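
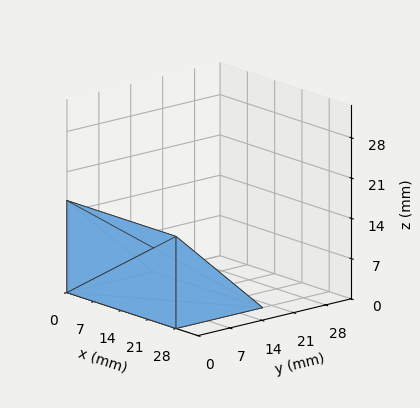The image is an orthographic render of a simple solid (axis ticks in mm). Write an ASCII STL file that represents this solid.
Reading the render: the shape is a wedge (ramp): 28 × 19 mm base, rising to 16 mm along the y=0 edge and sloping linearly to z=0 at y=19 (dimensions read to the nearest mm from the axis ticks). For the STL, each face is triangulated and given an outward normal.

solid part
  facet normal 0.0000 0.0000 -1.0000
    outer loop
      vertex 28.0 19.0 0.0
      vertex 28.0 0.0 0.0
      vertex 0.0 0.0 0.0
    endloop
  endfacet
  facet normal 0.0000 0.0000 -1.0000
    outer loop
      vertex 0.0 19.0 0.0
      vertex 28.0 19.0 0.0
      vertex 0.0 0.0 0.0
    endloop
  endfacet
  facet normal 0.0000 -1.0000 0.0000
    outer loop
      vertex 0.0 0.0 0.0
      vertex 28.0 0.0 0.0
      vertex 28.0 0.0 16.0
    endloop
  endfacet
  facet normal 0.0000 -1.0000 0.0000
    outer loop
      vertex 0.0 0.0 0.0
      vertex 28.0 0.0 16.0
      vertex 0.0 0.0 16.0
    endloop
  endfacet
  facet normal 0.0000 0.6441 0.7649
    outer loop
      vertex 0.0 0.0 16.0
      vertex 28.0 0.0 16.0
      vertex 28.0 19.0 0.0
    endloop
  endfacet
  facet normal 0.0000 0.6441 0.7649
    outer loop
      vertex 0.0 0.0 16.0
      vertex 28.0 19.0 0.0
      vertex 0.0 19.0 0.0
    endloop
  endfacet
  facet normal -1.0000 0.0000 0.0000
    outer loop
      vertex 0.0 0.0 16.0
      vertex 0.0 19.0 0.0
      vertex 0.0 0.0 0.0
    endloop
  endfacet
  facet normal 1.0000 0.0000 0.0000
    outer loop
      vertex 28.0 0.0 0.0
      vertex 28.0 19.0 0.0
      vertex 28.0 0.0 16.0
    endloop
  endfacet
endsolid part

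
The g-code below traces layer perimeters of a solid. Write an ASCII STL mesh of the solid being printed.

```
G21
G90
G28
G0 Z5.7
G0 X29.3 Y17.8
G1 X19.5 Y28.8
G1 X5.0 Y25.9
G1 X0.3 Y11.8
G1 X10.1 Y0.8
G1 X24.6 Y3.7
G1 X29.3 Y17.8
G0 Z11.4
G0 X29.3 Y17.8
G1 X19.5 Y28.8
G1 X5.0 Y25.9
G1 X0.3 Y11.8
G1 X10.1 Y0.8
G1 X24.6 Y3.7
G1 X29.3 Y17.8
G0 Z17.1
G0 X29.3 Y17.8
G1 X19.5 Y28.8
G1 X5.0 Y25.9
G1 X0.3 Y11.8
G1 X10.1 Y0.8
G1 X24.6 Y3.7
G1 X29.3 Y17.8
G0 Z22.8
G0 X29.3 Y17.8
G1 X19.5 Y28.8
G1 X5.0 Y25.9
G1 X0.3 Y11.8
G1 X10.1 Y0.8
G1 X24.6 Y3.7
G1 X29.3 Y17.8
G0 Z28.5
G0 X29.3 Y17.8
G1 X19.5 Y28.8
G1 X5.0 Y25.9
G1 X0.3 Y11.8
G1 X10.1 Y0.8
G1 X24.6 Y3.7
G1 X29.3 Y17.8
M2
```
solid part
  facet normal 0.0000 0.0000 -1.0000
    outer loop
      vertex 5.0 25.9 0.0
      vertex 19.5 28.8 0.0
      vertex 29.3 17.8 0.0
    endloop
  endfacet
  facet normal 0.0000 0.0000 -1.0000
    outer loop
      vertex 0.3 11.8 0.0
      vertex 5.0 25.9 0.0
      vertex 29.3 17.8 0.0
    endloop
  endfacet
  facet normal 0.0000 0.0000 -1.0000
    outer loop
      vertex 10.1 0.8 0.0
      vertex 0.3 11.8 0.0
      vertex 29.3 17.8 0.0
    endloop
  endfacet
  facet normal 0.0000 0.0000 -1.0000
    outer loop
      vertex 24.6 3.7 0.0
      vertex 10.1 0.8 0.0
      vertex 29.3 17.8 0.0
    endloop
  endfacet
  facet normal 0.0000 0.0000 1.0000
    outer loop
      vertex 29.3 17.8 28.5
      vertex 19.5 28.8 28.5
      vertex 5.0 25.9 28.5
    endloop
  endfacet
  facet normal 0.0000 0.0000 1.0000
    outer loop
      vertex 29.3 17.8 28.5
      vertex 5.0 25.9 28.5
      vertex 0.3 11.8 28.5
    endloop
  endfacet
  facet normal 0.0000 0.0000 1.0000
    outer loop
      vertex 29.3 17.8 28.5
      vertex 0.3 11.8 28.5
      vertex 10.1 0.8 28.5
    endloop
  endfacet
  facet normal 0.0000 0.0000 1.0000
    outer loop
      vertex 29.3 17.8 28.5
      vertex 10.1 0.8 28.5
      vertex 24.6 3.7 28.5
    endloop
  endfacet
  facet normal 0.7467 0.6652 0.0000
    outer loop
      vertex 29.3 17.8 0.0
      vertex 19.5 28.8 0.0
      vertex 19.5 28.8 28.5
    endloop
  endfacet
  facet normal 0.7467 0.6652 0.0000
    outer loop
      vertex 29.3 17.8 0.0
      vertex 19.5 28.8 28.5
      vertex 29.3 17.8 28.5
    endloop
  endfacet
  facet normal -0.1961 0.9806 0.0000
    outer loop
      vertex 19.5 28.8 0.0
      vertex 5.0 25.9 0.0
      vertex 5.0 25.9 28.5
    endloop
  endfacet
  facet normal -0.1961 0.9806 0.0000
    outer loop
      vertex 19.5 28.8 0.0
      vertex 5.0 25.9 28.5
      vertex 19.5 28.8 28.5
    endloop
  endfacet
  facet normal -0.9487 0.3162 0.0000
    outer loop
      vertex 5.0 25.9 0.0
      vertex 0.3 11.8 0.0
      vertex 0.3 11.8 28.5
    endloop
  endfacet
  facet normal -0.9487 0.3162 0.0000
    outer loop
      vertex 5.0 25.9 0.0
      vertex 0.3 11.8 28.5
      vertex 5.0 25.9 28.5
    endloop
  endfacet
  facet normal -0.7467 -0.6652 0.0000
    outer loop
      vertex 0.3 11.8 0.0
      vertex 10.1 0.8 0.0
      vertex 10.1 0.8 28.5
    endloop
  endfacet
  facet normal -0.7467 -0.6652 0.0000
    outer loop
      vertex 0.3 11.8 0.0
      vertex 10.1 0.8 28.5
      vertex 0.3 11.8 28.5
    endloop
  endfacet
  facet normal 0.1961 -0.9806 0.0000
    outer loop
      vertex 10.1 0.8 0.0
      vertex 24.6 3.7 0.0
      vertex 24.6 3.7 28.5
    endloop
  endfacet
  facet normal 0.1961 -0.9806 0.0000
    outer loop
      vertex 10.1 0.8 0.0
      vertex 24.6 3.7 28.5
      vertex 10.1 0.8 28.5
    endloop
  endfacet
  facet normal 0.9487 -0.3162 0.0000
    outer loop
      vertex 24.6 3.7 0.0
      vertex 29.3 17.8 0.0
      vertex 29.3 17.8 28.5
    endloop
  endfacet
  facet normal 0.9487 -0.3162 0.0000
    outer loop
      vertex 24.6 3.7 0.0
      vertex 29.3 17.8 28.5
      vertex 24.6 3.7 28.5
    endloop
  endfacet
endsolid part

The G0 Z moves step by Δz≈5.7 mm. Every layer's G1 loop is the same polygon, so the solid is a straight extrusion of it from z=0 to z≈28.5. Closing with flat bottom and top caps and triangulating gives 20 facets — a regular 6-sided prism (a cylinder approximated with 6 flat sides), circumscribed radius ≈ 14.8 mm, height ≈ 28.5 mm.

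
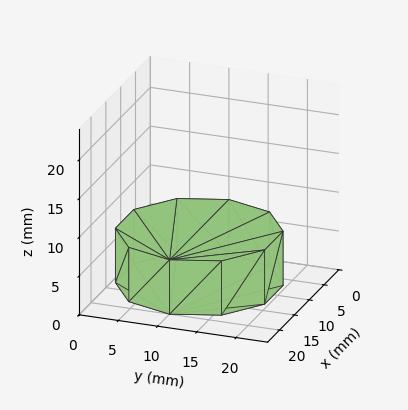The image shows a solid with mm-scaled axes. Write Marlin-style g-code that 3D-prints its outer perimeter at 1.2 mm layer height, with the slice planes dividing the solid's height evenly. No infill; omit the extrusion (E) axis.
Reading the render: the shape is a regular 10-sided prism (a cylinder approximated with 10 flat sides), circumscribed radius ≈ 10 mm, height ≈ 7 mm (dimensions read to the nearest mm from the axis ticks). For the g-code, the solid's height is divided into equal slices at the stated Δz and each level perimeter traced with G1 moves after a G0 lift.

; perimeter-only toolpath
G21 ; units = mm
G90 ; absolute positioning
G28 ; home
; layer 1
G0 Z1.2
G0 X20.0 Y10.0
G1 X18.1 Y15.9
G1 X13.1 Y19.5
G1 X6.9 Y19.5
G1 X1.9 Y15.9
G1 X0.0 Y10.0
G1 X1.9 Y4.1
G1 X6.9 Y0.5
G1 X13.1 Y0.5
G1 X18.1 Y4.1
G1 X20.0 Y10.0
; layer 2
G0 Z2.3
G0 X20.0 Y10.0
G1 X18.1 Y15.9
G1 X13.1 Y19.5
G1 X6.9 Y19.5
G1 X1.9 Y15.9
G1 X0.0 Y10.0
G1 X1.9 Y4.1
G1 X6.9 Y0.5
G1 X13.1 Y0.5
G1 X18.1 Y4.1
G1 X20.0 Y10.0
; layer 3
G0 Z3.5
G0 X20.0 Y10.0
G1 X18.1 Y15.9
G1 X13.1 Y19.5
G1 X6.9 Y19.5
G1 X1.9 Y15.9
G1 X0.0 Y10.0
G1 X1.9 Y4.1
G1 X6.9 Y0.5
G1 X13.1 Y0.5
G1 X18.1 Y4.1
G1 X20.0 Y10.0
; layer 4
G0 Z4.7
G0 X20.0 Y10.0
G1 X18.1 Y15.9
G1 X13.1 Y19.5
G1 X6.9 Y19.5
G1 X1.9 Y15.9
G1 X0.0 Y10.0
G1 X1.9 Y4.1
G1 X6.9 Y0.5
G1 X13.1 Y0.5
G1 X18.1 Y4.1
G1 X20.0 Y10.0
; layer 5
G0 Z5.8
G0 X20.0 Y10.0
G1 X18.1 Y15.9
G1 X13.1 Y19.5
G1 X6.9 Y19.5
G1 X1.9 Y15.9
G1 X0.0 Y10.0
G1 X1.9 Y4.1
G1 X6.9 Y0.5
G1 X13.1 Y0.5
G1 X18.1 Y4.1
G1 X20.0 Y10.0
; layer 6
G0 Z7.0
G0 X20.0 Y10.0
G1 X18.1 Y15.9
G1 X13.1 Y19.5
G1 X6.9 Y19.5
G1 X1.9 Y15.9
G1 X0.0 Y10.0
G1 X1.9 Y4.1
G1 X6.9 Y0.5
G1 X13.1 Y0.5
G1 X18.1 Y4.1
G1 X20.0 Y10.0
M2 ; end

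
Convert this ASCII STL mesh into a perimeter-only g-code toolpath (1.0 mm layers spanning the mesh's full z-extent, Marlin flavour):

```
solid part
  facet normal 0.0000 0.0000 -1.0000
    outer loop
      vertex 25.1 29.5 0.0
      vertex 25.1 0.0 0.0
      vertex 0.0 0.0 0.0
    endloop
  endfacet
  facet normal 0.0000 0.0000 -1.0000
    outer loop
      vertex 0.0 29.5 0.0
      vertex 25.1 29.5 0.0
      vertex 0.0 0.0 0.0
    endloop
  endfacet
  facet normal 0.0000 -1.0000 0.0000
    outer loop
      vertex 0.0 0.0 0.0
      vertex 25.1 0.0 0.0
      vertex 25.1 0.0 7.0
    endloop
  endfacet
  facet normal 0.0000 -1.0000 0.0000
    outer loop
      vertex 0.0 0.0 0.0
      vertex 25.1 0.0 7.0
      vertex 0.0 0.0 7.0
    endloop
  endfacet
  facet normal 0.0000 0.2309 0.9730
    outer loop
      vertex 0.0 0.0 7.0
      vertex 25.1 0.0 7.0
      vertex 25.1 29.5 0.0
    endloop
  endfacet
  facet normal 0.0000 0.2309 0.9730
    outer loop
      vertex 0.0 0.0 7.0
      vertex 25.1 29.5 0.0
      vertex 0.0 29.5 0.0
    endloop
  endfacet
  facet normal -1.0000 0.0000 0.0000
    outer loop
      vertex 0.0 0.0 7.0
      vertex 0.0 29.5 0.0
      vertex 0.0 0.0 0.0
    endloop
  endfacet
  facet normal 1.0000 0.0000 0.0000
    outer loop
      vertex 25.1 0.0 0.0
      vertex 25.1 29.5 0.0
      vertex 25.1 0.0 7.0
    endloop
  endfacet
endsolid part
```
; perimeter-only toolpath
G21 ; units = mm
G90 ; absolute positioning
G28 ; home
; layer 1
G0 Z1.0
G0 X0.0 Y0.0
G1 X25.1 Y0.0
G1 X25.1 Y25.3
G1 X0.0 Y25.3
G1 X0.0 Y0.0
; layer 2
G0 Z2.0
G0 X0.0 Y0.0
G1 X25.1 Y0.0
G1 X25.1 Y21.1
G1 X0.0 Y21.1
G1 X0.0 Y0.0
; layer 3
G0 Z3.0
G0 X0.0 Y0.0
G1 X25.1 Y0.0
G1 X25.1 Y16.9
G1 X0.0 Y16.9
G1 X0.0 Y0.0
; layer 4
G0 Z4.0
G0 X0.0 Y0.0
G1 X25.1 Y0.0
G1 X25.1 Y12.6
G1 X0.0 Y12.6
G1 X0.0 Y0.0
; layer 5
G0 Z5.0
G0 X0.0 Y0.0
G1 X25.1 Y0.0
G1 X25.1 Y8.4
G1 X0.0 Y8.4
G1 X0.0 Y0.0
; layer 6
G0 Z6.0
G0 X0.0 Y0.0
G1 X25.1 Y0.0
G1 X25.1 Y4.2
G1 X0.0 Y4.2
G1 X0.0 Y0.0
M2 ; end

The solid is a wedge (ramp): 25.1 × 29.5 mm base, rising to 7 mm along the y=0 edge and sloping linearly to z=0 at y=29.5. Slicing at Δz = 1.0 mm — 7 equal slices spanning the solid's height, so layer i sits at z = i·h/7 — gives 6 non-empty perimeters. Each is a 4-segment closed polygon; G0 lifts to the layer z and rapids to the start vertex, then G1 traces the edges. The cross-section shrinks linearly with z (the slice at the apex is degenerate and omitted).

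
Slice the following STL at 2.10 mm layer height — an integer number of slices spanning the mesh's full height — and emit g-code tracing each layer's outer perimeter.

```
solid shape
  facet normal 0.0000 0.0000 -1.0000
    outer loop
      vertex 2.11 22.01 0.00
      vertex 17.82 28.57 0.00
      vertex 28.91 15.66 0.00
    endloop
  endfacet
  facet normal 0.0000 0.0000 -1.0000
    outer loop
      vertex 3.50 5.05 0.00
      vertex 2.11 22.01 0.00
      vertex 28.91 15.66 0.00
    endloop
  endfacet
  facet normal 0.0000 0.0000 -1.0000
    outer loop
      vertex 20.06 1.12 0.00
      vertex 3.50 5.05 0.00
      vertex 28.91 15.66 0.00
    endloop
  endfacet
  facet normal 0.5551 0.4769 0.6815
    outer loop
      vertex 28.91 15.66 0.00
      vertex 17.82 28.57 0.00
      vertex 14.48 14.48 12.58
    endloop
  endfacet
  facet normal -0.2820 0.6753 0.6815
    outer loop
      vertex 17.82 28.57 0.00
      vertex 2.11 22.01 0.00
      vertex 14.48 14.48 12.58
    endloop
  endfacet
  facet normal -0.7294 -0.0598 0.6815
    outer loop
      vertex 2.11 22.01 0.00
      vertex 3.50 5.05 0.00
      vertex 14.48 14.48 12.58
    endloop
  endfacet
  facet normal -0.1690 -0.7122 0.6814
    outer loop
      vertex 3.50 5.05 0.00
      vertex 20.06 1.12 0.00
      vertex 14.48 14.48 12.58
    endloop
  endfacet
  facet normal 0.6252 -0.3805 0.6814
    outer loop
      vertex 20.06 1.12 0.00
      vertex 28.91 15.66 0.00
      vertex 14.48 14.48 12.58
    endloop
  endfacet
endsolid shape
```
; perimeter-only toolpath
G21 ; units = mm
G90 ; absolute positioning
G28 ; home
; layer 1
G0 Z2.10
G0 X26.51 Y15.46
G1 X17.26 Y26.22
G1 X4.17 Y20.76
G1 X5.33 Y6.62
G1 X19.13 Y3.35
G1 X26.51 Y15.46
; layer 2
G0 Z4.19
G0 X24.10 Y15.27
G1 X16.71 Y23.87
G1 X6.23 Y19.50
G1 X7.16 Y8.19
G1 X18.20 Y5.57
G1 X24.10 Y15.27
; layer 3
G0 Z6.29
G0 X21.70 Y15.07
G1 X16.15 Y21.52
G1 X8.29 Y18.25
G1 X8.99 Y9.77
G1 X17.27 Y7.80
G1 X21.70 Y15.07
; layer 4
G0 Z8.39
G0 X19.29 Y14.87
G1 X15.59 Y19.18
G1 X10.36 Y16.99
G1 X10.82 Y11.34
G1 X16.34 Y10.03
G1 X19.29 Y14.87
; layer 5
G0 Z10.48
G0 X16.89 Y14.68
G1 X15.04 Y16.83
G1 X12.42 Y15.74
G1 X12.65 Y12.91
G1 X15.41 Y12.25
G1 X16.89 Y14.68
M2 ; end

The solid is a regular 5-sided pyramid, base circumscribed radius ≈ 14.5 mm, apex at z ≈ 12.6 mm. Slicing at Δz = 2.10 mm — 6 equal slices spanning the solid's height, so layer i sits at z = i·h/6 — gives 5 non-empty perimeters. Each is a 5-segment closed polygon; G0 lifts to the layer z and rapids to the start vertex, then G1 traces the edges. The cross-section shrinks linearly with z (the slice at the apex is degenerate and omitted).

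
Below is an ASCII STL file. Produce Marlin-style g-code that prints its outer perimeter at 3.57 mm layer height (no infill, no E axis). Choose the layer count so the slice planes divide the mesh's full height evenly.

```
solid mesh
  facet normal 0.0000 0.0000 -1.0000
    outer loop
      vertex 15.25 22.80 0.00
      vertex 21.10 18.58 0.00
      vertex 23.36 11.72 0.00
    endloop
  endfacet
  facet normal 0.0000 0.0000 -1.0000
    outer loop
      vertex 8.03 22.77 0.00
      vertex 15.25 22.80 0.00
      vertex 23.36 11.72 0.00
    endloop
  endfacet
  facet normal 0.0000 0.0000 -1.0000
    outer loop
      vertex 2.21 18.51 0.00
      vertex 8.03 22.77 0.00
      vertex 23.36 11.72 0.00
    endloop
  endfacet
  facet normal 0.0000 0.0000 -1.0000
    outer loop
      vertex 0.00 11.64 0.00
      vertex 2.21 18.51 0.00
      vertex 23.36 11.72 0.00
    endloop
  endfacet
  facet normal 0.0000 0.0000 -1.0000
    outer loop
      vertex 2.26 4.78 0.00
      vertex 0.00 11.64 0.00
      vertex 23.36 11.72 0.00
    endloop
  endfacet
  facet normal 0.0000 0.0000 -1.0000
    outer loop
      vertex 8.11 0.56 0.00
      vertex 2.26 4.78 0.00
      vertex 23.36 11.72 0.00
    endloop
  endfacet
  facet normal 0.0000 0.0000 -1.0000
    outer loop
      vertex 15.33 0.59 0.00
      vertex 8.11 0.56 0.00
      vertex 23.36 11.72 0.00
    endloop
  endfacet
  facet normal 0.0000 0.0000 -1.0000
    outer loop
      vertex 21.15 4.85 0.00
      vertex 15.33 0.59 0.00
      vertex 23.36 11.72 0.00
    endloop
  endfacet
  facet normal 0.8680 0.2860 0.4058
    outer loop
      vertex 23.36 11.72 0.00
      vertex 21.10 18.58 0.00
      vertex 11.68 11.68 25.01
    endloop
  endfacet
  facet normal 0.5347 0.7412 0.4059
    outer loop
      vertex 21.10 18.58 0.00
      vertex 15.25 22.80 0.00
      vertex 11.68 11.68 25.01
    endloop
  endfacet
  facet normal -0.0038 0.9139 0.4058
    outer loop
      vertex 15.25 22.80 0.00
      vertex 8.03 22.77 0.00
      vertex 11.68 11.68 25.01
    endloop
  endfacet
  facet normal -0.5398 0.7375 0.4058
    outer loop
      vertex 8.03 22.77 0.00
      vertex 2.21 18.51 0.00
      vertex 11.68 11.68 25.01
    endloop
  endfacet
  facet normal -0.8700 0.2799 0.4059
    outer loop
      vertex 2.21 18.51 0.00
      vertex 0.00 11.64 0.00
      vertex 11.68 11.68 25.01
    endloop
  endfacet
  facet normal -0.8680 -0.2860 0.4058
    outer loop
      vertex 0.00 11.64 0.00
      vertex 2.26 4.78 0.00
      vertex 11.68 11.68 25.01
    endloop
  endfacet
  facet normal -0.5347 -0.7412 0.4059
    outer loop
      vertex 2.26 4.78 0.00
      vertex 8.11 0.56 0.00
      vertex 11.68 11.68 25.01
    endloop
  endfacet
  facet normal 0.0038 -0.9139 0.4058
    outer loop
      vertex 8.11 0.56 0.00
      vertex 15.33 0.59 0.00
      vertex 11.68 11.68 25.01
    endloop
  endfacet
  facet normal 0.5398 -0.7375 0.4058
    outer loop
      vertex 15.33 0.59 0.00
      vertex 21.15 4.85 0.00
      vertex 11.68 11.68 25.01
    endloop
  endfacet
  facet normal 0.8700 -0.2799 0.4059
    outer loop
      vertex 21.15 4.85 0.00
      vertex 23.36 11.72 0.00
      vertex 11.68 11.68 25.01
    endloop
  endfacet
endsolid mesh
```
; perimeter-only toolpath
G21 ; units = mm
G90 ; absolute positioning
G28 ; home
; layer 1
G0 Z3.57
G0 X21.69 Y11.71
G1 X19.75 Y17.59
G1 X14.74 Y21.21
G1 X8.55 Y21.19
G1 X3.56 Y17.53
G1 X1.67 Y11.65
G1 X3.61 Y5.77
G1 X8.62 Y2.15
G1 X14.81 Y2.17
G1 X19.80 Y5.83
G1 X21.69 Y11.71
; layer 2
G0 Z7.15
G0 X20.02 Y11.71
G1 X18.41 Y16.61
G1 X14.23 Y19.62
G1 X9.07 Y19.60
G1 X4.92 Y16.56
G1 X3.34 Y11.65
G1 X4.95 Y6.75
G1 X9.13 Y3.74
G1 X14.29 Y3.76
G1 X18.44 Y6.80
G1 X20.02 Y11.71
; layer 3
G0 Z10.72
G0 X18.35 Y11.70
G1 X17.06 Y15.62
G1 X13.72 Y18.03
G1 X9.59 Y18.02
G1 X6.27 Y15.58
G1 X5.01 Y11.66
G1 X6.30 Y7.74
G1 X9.64 Y5.33
G1 X13.77 Y5.34
G1 X17.09 Y7.78
G1 X18.35 Y11.70
; layer 4
G0 Z14.29
G0 X16.69 Y11.70
G1 X15.72 Y14.64
G1 X13.21 Y16.45
G1 X10.12 Y16.43
G1 X7.62 Y14.61
G1 X6.67 Y11.66
G1 X7.64 Y8.72
G1 X10.15 Y6.91
G1 X13.24 Y6.93
G1 X15.74 Y8.75
G1 X16.69 Y11.70
; layer 5
G0 Z17.86
G0 X15.02 Y11.69
G1 X14.37 Y13.65
G1 X12.70 Y14.86
G1 X10.64 Y14.85
G1 X8.97 Y13.63
G1 X8.34 Y11.67
G1 X8.99 Y9.71
G1 X10.66 Y8.50
G1 X12.72 Y8.51
G1 X14.39 Y9.73
G1 X15.02 Y11.69
; layer 6
G0 Z21.44
G0 X13.35 Y11.69
G1 X13.03 Y12.67
G1 X12.19 Y13.27
G1 X11.16 Y13.26
G1 X10.33 Y12.66
G1 X10.01 Y11.67
G1 X10.33 Y10.69
G1 X11.17 Y10.09
G1 X12.20 Y10.10
G1 X13.03 Y10.70
G1 X13.35 Y11.69
M2 ; end

The solid is a regular 10-sided pyramid, base circumscribed radius ≈ 11.7 mm, apex at z ≈ 25 mm. Slicing at Δz = 3.57 mm — 7 equal slices spanning the solid's height, so layer i sits at z = i·h/7 — gives 6 non-empty perimeters. Each is a 10-segment closed polygon; G0 lifts to the layer z and rapids to the start vertex, then G1 traces the edges. The cross-section shrinks linearly with z (the slice at the apex is degenerate and omitted).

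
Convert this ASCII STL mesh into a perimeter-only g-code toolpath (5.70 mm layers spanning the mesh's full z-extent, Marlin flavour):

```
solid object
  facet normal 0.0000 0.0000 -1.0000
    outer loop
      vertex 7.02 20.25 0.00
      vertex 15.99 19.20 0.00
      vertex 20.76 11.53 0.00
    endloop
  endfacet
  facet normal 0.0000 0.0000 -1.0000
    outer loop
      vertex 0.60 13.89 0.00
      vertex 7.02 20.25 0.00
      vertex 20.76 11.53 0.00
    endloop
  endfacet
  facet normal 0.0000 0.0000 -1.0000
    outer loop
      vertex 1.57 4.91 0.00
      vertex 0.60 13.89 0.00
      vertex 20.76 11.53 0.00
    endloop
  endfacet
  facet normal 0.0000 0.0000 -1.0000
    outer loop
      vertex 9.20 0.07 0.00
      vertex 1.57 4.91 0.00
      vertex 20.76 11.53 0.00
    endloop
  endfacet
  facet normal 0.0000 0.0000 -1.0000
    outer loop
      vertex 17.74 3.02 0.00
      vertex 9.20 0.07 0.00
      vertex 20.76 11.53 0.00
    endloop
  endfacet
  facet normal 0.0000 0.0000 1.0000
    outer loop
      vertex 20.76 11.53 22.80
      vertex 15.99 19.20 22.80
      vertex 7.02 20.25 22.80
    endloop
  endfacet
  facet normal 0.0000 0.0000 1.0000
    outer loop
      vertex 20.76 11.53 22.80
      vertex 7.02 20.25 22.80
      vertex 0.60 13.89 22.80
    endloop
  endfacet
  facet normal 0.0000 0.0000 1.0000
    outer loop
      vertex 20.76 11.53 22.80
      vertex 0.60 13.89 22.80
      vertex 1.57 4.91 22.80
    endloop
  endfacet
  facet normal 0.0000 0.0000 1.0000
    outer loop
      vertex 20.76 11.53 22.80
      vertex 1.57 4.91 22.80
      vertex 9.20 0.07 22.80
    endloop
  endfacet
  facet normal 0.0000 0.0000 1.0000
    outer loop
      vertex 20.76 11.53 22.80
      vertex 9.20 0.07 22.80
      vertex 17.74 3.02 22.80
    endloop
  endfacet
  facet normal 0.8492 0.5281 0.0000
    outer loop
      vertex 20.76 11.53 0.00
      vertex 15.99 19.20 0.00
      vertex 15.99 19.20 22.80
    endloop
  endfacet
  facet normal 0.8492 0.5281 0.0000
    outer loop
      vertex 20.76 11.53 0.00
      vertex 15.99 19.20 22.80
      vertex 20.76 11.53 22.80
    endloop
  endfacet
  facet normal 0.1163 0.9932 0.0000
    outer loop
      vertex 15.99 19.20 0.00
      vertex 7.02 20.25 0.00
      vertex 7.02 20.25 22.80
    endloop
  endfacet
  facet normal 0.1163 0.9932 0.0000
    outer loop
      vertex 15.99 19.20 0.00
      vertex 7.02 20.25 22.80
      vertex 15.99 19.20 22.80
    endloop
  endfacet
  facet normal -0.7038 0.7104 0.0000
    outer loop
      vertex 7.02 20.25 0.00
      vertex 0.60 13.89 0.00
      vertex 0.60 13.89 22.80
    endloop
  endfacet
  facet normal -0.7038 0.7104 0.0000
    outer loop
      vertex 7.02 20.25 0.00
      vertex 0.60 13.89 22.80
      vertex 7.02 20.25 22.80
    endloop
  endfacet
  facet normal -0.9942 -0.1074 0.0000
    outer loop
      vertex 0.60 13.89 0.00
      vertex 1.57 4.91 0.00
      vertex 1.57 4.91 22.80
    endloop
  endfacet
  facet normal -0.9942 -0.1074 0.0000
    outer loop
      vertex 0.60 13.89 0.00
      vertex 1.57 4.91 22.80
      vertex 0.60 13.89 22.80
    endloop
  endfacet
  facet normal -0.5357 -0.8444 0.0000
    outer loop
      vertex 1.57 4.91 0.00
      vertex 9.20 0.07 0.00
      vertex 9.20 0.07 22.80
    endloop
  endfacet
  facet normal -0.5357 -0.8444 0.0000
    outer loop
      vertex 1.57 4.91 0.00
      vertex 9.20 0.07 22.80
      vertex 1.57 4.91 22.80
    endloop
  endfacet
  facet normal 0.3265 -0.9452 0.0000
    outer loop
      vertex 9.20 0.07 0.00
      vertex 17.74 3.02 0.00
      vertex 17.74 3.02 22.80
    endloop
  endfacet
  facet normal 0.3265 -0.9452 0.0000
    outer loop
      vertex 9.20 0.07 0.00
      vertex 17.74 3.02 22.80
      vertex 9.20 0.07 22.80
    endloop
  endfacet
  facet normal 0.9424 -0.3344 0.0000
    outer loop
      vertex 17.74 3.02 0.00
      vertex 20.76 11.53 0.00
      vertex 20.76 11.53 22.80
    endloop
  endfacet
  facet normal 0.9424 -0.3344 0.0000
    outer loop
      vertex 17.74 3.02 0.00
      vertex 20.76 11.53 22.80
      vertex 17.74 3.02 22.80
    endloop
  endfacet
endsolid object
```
; perimeter-only toolpath
G21 ; units = mm
G90 ; absolute positioning
G28 ; home
; layer 1
G0 Z5.70
G0 X20.76 Y11.53
G1 X15.99 Y19.20
G1 X7.02 Y20.25
G1 X0.60 Y13.89
G1 X1.57 Y4.91
G1 X9.20 Y0.07
G1 X17.74 Y3.02
G1 X20.76 Y11.53
; layer 2
G0 Z11.40
G0 X20.76 Y11.53
G1 X15.99 Y19.20
G1 X7.02 Y20.25
G1 X0.60 Y13.89
G1 X1.57 Y4.91
G1 X9.20 Y0.07
G1 X17.74 Y3.02
G1 X20.76 Y11.53
; layer 3
G0 Z17.10
G0 X20.76 Y11.53
G1 X15.99 Y19.20
G1 X7.02 Y20.25
G1 X0.60 Y13.89
G1 X1.57 Y4.91
G1 X9.20 Y0.07
G1 X17.74 Y3.02
G1 X20.76 Y11.53
; layer 4
G0 Z22.80
G0 X20.76 Y11.53
G1 X15.99 Y19.20
G1 X7.02 Y20.25
G1 X0.60 Y13.89
G1 X1.57 Y4.91
G1 X9.20 Y0.07
G1 X17.74 Y3.02
G1 X20.76 Y11.53
M2 ; end

The solid is a regular 7-sided prism (a cylinder approximated with 7 flat sides), circumscribed radius ≈ 10.4 mm, height ≈ 22.8 mm. Slicing at Δz = 5.70 mm — 4 equal slices spanning the solid's height, so layer i sits at z = i·h/4 — gives 4 non-empty perimeters. Each is a 7-segment closed polygon; G0 lifts to the layer z and rapids to the start vertex, then G1 traces the edges.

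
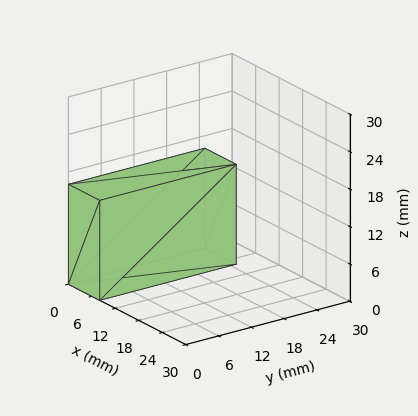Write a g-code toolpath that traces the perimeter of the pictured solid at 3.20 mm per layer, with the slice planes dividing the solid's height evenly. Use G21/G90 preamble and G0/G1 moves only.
Reading the render: the shape is a rectangular box, roughly 8 × 25 mm footprint and 16 mm tall (dimensions read to the nearest mm from the axis ticks). For the g-code, the solid's height is divided into equal slices at the stated Δz and each level perimeter traced with G1 moves after a G0 lift.

; perimeter-only toolpath
G21 ; units = mm
G90 ; absolute positioning
G28 ; home
; layer 1
G0 Z3.20
G0 X0.00 Y0.00
G1 X8.00 Y0.00
G1 X8.00 Y25.00
G1 X0.00 Y25.00
G1 X0.00 Y0.00
; layer 2
G0 Z6.40
G0 X0.00 Y0.00
G1 X8.00 Y0.00
G1 X8.00 Y25.00
G1 X0.00 Y25.00
G1 X0.00 Y0.00
; layer 3
G0 Z9.60
G0 X0.00 Y0.00
G1 X8.00 Y0.00
G1 X8.00 Y25.00
G1 X0.00 Y25.00
G1 X0.00 Y0.00
; layer 4
G0 Z12.80
G0 X0.00 Y0.00
G1 X8.00 Y0.00
G1 X8.00 Y25.00
G1 X0.00 Y25.00
G1 X0.00 Y0.00
; layer 5
G0 Z16.00
G0 X0.00 Y0.00
G1 X8.00 Y0.00
G1 X8.00 Y25.00
G1 X0.00 Y25.00
G1 X0.00 Y0.00
M2 ; end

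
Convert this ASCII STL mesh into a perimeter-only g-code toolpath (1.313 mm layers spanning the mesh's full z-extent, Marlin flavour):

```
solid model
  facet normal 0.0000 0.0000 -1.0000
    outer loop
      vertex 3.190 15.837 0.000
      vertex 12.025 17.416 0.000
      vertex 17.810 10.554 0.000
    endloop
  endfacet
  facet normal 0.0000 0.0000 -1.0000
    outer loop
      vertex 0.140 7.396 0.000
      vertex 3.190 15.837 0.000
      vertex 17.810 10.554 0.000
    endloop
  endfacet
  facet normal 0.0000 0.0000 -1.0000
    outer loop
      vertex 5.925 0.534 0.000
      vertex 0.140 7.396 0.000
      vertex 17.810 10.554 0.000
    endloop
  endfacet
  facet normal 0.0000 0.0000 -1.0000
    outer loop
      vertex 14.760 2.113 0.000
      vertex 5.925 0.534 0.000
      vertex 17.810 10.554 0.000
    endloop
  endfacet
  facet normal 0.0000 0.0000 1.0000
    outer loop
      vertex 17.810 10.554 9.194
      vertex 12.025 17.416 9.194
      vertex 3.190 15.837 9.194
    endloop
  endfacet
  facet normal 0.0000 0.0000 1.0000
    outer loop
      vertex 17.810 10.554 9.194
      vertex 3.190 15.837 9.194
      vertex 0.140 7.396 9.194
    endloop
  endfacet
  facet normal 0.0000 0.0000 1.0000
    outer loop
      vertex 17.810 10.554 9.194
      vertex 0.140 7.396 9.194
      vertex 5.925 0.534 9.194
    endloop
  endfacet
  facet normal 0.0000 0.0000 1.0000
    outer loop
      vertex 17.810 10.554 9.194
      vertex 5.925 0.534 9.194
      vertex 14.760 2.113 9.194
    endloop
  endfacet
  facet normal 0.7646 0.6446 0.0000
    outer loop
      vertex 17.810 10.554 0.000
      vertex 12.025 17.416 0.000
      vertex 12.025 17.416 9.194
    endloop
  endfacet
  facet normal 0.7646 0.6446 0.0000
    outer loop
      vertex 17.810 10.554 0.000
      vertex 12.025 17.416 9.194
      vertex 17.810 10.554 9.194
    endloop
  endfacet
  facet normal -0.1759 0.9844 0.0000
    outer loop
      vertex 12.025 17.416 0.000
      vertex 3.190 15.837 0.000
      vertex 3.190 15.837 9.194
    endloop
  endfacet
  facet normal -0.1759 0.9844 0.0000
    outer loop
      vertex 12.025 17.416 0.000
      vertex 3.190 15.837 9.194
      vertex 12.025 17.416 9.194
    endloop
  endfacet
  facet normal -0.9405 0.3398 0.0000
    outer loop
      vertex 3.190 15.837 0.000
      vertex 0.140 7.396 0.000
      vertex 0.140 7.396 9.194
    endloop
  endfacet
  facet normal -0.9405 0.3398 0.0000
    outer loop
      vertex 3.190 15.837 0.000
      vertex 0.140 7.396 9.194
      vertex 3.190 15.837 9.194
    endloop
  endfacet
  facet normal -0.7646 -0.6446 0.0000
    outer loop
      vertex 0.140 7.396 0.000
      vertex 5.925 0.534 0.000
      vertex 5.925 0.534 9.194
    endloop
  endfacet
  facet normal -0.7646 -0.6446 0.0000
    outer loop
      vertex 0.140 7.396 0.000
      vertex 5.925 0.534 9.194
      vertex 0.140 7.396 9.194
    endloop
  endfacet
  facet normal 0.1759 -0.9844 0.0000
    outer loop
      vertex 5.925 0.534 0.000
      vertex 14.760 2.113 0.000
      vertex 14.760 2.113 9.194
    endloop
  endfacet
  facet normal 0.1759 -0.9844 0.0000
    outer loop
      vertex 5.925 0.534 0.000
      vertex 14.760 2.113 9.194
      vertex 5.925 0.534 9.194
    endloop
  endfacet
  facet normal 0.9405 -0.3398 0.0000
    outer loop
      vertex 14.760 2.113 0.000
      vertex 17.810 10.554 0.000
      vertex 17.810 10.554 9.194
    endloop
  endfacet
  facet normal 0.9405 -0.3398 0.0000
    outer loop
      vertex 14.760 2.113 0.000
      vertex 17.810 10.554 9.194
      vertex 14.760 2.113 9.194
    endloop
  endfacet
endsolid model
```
; perimeter-only toolpath
G21 ; units = mm
G90 ; absolute positioning
G28 ; home
; layer 1
G0 Z1.313
G0 X17.810 Y10.554
G1 X12.025 Y17.416
G1 X3.190 Y15.837
G1 X0.140 Y7.396
G1 X5.925 Y0.534
G1 X14.760 Y2.113
G1 X17.810 Y10.554
; layer 2
G0 Z2.627
G0 X17.810 Y10.554
G1 X12.025 Y17.416
G1 X3.190 Y15.837
G1 X0.140 Y7.396
G1 X5.925 Y0.534
G1 X14.760 Y2.113
G1 X17.810 Y10.554
; layer 3
G0 Z3.940
G0 X17.810 Y10.554
G1 X12.025 Y17.416
G1 X3.190 Y15.837
G1 X0.140 Y7.396
G1 X5.925 Y0.534
G1 X14.760 Y2.113
G1 X17.810 Y10.554
; layer 4
G0 Z5.254
G0 X17.810 Y10.554
G1 X12.025 Y17.416
G1 X3.190 Y15.837
G1 X0.140 Y7.396
G1 X5.925 Y0.534
G1 X14.760 Y2.113
G1 X17.810 Y10.554
; layer 5
G0 Z6.567
G0 X17.810 Y10.554
G1 X12.025 Y17.416
G1 X3.190 Y15.837
G1 X0.140 Y7.396
G1 X5.925 Y0.534
G1 X14.760 Y2.113
G1 X17.810 Y10.554
; layer 6
G0 Z7.881
G0 X17.810 Y10.554
G1 X12.025 Y17.416
G1 X3.190 Y15.837
G1 X0.140 Y7.396
G1 X5.925 Y0.534
G1 X14.760 Y2.113
G1 X17.810 Y10.554
; layer 7
G0 Z9.194
G0 X17.810 Y10.554
G1 X12.025 Y17.416
G1 X3.190 Y15.837
G1 X0.140 Y7.396
G1 X5.925 Y0.534
G1 X14.760 Y2.113
G1 X17.810 Y10.554
M2 ; end

The solid is a regular 6-sided prism (a cylinder approximated with 6 flat sides), circumscribed radius ≈ 8.97 mm, height ≈ 9.19 mm. Slicing at Δz = 1.313 mm — 7 equal slices spanning the solid's height, so layer i sits at z = i·h/7 — gives 7 non-empty perimeters. Each is a 6-segment closed polygon; G0 lifts to the layer z and rapids to the start vertex, then G1 traces the edges.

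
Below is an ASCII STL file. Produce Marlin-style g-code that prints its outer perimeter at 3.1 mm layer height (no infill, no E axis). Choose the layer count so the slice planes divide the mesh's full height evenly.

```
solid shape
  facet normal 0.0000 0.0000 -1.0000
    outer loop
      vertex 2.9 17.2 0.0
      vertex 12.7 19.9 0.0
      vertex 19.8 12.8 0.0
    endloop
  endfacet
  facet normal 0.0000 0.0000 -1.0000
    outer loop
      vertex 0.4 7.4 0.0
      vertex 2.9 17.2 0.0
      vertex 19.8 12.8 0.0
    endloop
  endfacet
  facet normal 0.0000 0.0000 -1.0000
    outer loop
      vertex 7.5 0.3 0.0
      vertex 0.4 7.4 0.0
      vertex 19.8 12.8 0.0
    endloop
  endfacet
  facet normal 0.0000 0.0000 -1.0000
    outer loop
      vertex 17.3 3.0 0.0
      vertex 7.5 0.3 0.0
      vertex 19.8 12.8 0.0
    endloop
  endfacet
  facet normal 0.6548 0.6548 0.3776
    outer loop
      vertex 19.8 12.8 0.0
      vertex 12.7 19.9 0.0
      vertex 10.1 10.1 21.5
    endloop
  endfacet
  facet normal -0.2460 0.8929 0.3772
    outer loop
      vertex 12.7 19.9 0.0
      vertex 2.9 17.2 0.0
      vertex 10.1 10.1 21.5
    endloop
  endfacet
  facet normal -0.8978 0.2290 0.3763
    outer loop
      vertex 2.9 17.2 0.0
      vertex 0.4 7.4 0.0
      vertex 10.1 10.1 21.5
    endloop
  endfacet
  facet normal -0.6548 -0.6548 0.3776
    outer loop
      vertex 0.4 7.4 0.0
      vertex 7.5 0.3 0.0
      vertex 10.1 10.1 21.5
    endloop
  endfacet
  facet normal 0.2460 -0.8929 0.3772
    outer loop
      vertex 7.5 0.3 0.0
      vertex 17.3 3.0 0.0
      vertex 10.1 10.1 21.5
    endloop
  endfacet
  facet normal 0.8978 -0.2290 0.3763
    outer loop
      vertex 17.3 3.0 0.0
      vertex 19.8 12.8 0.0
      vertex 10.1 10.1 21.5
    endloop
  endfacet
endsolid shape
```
; perimeter-only toolpath
G21 ; units = mm
G90 ; absolute positioning
G28 ; home
; layer 1
G0 Z3.1
G0 X18.4 Y12.4
G1 X12.3 Y18.5
G1 X3.9 Y16.2
G1 X1.8 Y7.8
G1 X7.9 Y1.7
G1 X16.3 Y4.0
G1 X18.4 Y12.4
; layer 2
G0 Z6.1
G0 X17.0 Y12.0
G1 X12.0 Y17.1
G1 X5.0 Y15.2
G1 X3.2 Y8.2
G1 X8.2 Y3.1
G1 X15.2 Y5.0
G1 X17.0 Y12.0
; layer 3
G0 Z9.2
G0 X15.6 Y11.6
G1 X11.6 Y15.7
G1 X6.0 Y14.2
G1 X4.6 Y8.6
G1 X8.6 Y4.5
G1 X14.2 Y6.0
G1 X15.6 Y11.6
; layer 4
G0 Z12.3
G0 X14.3 Y11.3
G1 X11.2 Y14.3
G1 X7.0 Y13.1
G1 X5.9 Y8.9
G1 X9.0 Y5.9
G1 X13.2 Y7.1
G1 X14.3 Y11.3
; layer 5
G0 Z15.4
G0 X12.9 Y10.9
G1 X10.8 Y12.9
G1 X8.0 Y12.1
G1 X7.3 Y9.3
G1 X9.4 Y7.3
G1 X12.2 Y8.1
G1 X12.9 Y10.9
; layer 6
G0 Z18.4
G0 X11.5 Y10.5
G1 X10.5 Y11.5
G1 X9.1 Y11.1
G1 X8.7 Y9.7
G1 X9.7 Y8.7
G1 X11.1 Y9.1
G1 X11.5 Y10.5
M2 ; end

The solid is a regular 6-sided pyramid, base circumscribed radius ≈ 10.1 mm, apex at z ≈ 21.5 mm. Slicing at Δz = 3.1 mm — 7 equal slices spanning the solid's height, so layer i sits at z = i·h/7 — gives 6 non-empty perimeters. Each is a 6-segment closed polygon; G0 lifts to the layer z and rapids to the start vertex, then G1 traces the edges. The cross-section shrinks linearly with z (the slice at the apex is degenerate and omitted).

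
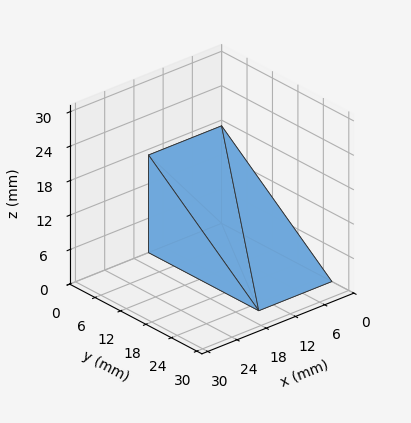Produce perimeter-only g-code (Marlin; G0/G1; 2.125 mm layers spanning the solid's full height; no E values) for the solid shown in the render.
Reading the render: the shape is a wedge (ramp): 15 × 26 mm base, rising to 17 mm along the y=0 edge and sloping linearly to z=0 at y=26 (dimensions read to the nearest mm from the axis ticks). For the g-code, the solid's height is divided into equal slices at the stated Δz and each level perimeter traced with G1 moves after a G0 lift.

; perimeter-only toolpath
G21 ; units = mm
G90 ; absolute positioning
G28 ; home
; layer 1
G0 Z2.125
G0 X0.000 Y0.000
G1 X15.000 Y0.000
G1 X15.000 Y22.750
G1 X0.000 Y22.750
G1 X0.000 Y0.000
; layer 2
G0 Z4.250
G0 X0.000 Y0.000
G1 X15.000 Y0.000
G1 X15.000 Y19.500
G1 X0.000 Y19.500
G1 X0.000 Y0.000
; layer 3
G0 Z6.375
G0 X0.000 Y0.000
G1 X15.000 Y0.000
G1 X15.000 Y16.250
G1 X0.000 Y16.250
G1 X0.000 Y0.000
; layer 4
G0 Z8.500
G0 X0.000 Y0.000
G1 X15.000 Y0.000
G1 X15.000 Y13.000
G1 X0.000 Y13.000
G1 X0.000 Y0.000
; layer 5
G0 Z10.625
G0 X0.000 Y0.000
G1 X15.000 Y0.000
G1 X15.000 Y9.750
G1 X0.000 Y9.750
G1 X0.000 Y0.000
; layer 6
G0 Z12.750
G0 X0.000 Y0.000
G1 X15.000 Y0.000
G1 X15.000 Y6.500
G1 X0.000 Y6.500
G1 X0.000 Y0.000
; layer 7
G0 Z14.875
G0 X0.000 Y0.000
G1 X15.000 Y0.000
G1 X15.000 Y3.250
G1 X0.000 Y3.250
G1 X0.000 Y0.000
M2 ; end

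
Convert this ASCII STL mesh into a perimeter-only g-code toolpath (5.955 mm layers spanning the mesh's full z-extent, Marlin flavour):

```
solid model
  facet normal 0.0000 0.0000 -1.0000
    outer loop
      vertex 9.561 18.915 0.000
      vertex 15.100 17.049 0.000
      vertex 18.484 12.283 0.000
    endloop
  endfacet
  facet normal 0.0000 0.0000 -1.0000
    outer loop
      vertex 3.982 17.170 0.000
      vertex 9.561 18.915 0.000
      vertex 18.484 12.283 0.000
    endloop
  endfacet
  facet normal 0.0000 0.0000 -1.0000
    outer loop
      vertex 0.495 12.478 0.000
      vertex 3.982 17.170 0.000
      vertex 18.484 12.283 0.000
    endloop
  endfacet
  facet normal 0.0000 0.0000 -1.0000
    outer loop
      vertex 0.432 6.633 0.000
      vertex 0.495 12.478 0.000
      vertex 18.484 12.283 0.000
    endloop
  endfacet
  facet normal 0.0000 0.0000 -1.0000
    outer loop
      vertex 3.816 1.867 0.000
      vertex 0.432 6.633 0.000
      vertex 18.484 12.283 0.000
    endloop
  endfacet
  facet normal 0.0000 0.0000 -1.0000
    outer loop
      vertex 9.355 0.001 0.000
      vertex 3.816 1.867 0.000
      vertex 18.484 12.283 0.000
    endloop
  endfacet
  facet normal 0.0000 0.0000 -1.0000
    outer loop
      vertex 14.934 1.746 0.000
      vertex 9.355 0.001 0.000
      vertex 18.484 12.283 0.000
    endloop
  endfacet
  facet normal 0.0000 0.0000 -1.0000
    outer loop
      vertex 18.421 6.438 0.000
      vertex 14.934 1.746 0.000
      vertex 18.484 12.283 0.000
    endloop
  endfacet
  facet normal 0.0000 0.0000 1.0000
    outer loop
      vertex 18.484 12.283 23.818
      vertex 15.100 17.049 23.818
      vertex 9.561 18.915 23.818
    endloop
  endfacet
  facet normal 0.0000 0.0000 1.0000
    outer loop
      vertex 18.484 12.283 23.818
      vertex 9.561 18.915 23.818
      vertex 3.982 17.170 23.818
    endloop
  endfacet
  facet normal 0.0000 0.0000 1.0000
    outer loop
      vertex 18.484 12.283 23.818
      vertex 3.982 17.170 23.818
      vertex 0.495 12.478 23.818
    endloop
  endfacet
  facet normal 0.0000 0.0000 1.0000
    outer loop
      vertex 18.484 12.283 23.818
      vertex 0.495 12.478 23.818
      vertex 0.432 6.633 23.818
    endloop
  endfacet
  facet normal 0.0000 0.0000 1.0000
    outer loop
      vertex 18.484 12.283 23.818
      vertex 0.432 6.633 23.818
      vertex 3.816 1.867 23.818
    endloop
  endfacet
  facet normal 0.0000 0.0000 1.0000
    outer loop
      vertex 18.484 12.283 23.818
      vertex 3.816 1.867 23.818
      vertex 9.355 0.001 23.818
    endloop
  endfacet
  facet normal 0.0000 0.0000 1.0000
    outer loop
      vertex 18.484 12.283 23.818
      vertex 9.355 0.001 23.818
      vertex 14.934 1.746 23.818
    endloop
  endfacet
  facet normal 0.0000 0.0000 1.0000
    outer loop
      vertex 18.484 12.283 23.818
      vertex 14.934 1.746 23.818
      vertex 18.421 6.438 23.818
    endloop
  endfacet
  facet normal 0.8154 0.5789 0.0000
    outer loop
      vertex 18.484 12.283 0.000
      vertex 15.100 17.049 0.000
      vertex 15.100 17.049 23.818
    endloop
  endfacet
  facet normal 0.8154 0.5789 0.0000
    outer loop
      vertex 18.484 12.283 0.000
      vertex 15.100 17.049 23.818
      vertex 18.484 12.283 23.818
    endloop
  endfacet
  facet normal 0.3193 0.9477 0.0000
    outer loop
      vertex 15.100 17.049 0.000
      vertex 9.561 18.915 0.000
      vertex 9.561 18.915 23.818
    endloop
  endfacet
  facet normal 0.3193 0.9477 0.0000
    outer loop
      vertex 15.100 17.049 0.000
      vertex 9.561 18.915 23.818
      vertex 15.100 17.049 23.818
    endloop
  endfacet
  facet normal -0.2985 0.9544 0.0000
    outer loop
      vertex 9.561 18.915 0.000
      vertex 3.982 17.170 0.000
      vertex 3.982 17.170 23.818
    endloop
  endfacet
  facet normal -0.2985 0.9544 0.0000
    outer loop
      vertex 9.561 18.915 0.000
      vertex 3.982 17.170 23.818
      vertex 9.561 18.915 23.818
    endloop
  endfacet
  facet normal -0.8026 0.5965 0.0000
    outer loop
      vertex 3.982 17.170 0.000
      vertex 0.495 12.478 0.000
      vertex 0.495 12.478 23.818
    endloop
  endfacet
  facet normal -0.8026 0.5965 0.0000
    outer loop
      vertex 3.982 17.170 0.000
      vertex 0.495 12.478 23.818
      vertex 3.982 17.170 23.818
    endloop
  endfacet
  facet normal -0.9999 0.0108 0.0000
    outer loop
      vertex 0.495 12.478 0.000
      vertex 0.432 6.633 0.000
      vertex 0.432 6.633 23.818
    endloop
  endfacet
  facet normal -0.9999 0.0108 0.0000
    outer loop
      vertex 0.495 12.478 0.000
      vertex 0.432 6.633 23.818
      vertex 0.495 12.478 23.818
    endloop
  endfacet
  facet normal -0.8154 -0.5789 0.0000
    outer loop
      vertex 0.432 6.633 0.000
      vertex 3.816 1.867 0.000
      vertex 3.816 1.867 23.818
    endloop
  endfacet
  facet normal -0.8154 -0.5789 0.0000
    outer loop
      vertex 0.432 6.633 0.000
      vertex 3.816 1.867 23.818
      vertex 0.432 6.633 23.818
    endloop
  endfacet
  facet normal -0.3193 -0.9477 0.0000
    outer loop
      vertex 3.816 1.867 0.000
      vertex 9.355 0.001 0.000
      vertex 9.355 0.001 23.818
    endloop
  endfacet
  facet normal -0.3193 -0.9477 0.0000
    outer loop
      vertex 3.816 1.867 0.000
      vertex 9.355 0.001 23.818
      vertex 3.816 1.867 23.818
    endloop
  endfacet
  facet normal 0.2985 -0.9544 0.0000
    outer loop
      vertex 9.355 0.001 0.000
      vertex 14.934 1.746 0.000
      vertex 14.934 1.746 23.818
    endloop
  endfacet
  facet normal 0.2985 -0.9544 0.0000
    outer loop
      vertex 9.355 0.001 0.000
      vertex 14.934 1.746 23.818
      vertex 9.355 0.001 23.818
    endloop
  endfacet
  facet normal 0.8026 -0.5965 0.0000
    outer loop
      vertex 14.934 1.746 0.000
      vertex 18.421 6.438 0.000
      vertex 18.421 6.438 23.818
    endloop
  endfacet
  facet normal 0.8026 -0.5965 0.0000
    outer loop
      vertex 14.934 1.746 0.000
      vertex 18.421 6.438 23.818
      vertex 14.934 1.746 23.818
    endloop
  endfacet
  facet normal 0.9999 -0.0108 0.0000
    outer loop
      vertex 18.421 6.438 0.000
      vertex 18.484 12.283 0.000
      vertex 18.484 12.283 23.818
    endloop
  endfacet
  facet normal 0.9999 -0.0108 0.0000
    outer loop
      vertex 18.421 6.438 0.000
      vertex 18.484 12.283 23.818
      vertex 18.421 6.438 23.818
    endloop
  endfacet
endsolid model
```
; perimeter-only toolpath
G21 ; units = mm
G90 ; absolute positioning
G28 ; home
; layer 1
G0 Z5.955
G0 X18.484 Y12.283
G1 X15.100 Y17.049
G1 X9.561 Y18.915
G1 X3.982 Y17.170
G1 X0.495 Y12.478
G1 X0.432 Y6.633
G1 X3.816 Y1.867
G1 X9.355 Y0.001
G1 X14.934 Y1.746
G1 X18.421 Y6.438
G1 X18.484 Y12.283
; layer 2
G0 Z11.909
G0 X18.484 Y12.283
G1 X15.100 Y17.049
G1 X9.561 Y18.915
G1 X3.982 Y17.170
G1 X0.495 Y12.478
G1 X0.432 Y6.633
G1 X3.816 Y1.867
G1 X9.355 Y0.001
G1 X14.934 Y1.746
G1 X18.421 Y6.438
G1 X18.484 Y12.283
; layer 3
G0 Z17.864
G0 X18.484 Y12.283
G1 X15.100 Y17.049
G1 X9.561 Y18.915
G1 X3.982 Y17.170
G1 X0.495 Y12.478
G1 X0.432 Y6.633
G1 X3.816 Y1.867
G1 X9.355 Y0.001
G1 X14.934 Y1.746
G1 X18.421 Y6.438
G1 X18.484 Y12.283
; layer 4
G0 Z23.818
G0 X18.484 Y12.283
G1 X15.100 Y17.049
G1 X9.561 Y18.915
G1 X3.982 Y17.170
G1 X0.495 Y12.478
G1 X0.432 Y6.633
G1 X3.816 Y1.867
G1 X9.355 Y0.001
G1 X14.934 Y1.746
G1 X18.421 Y6.438
G1 X18.484 Y12.283
M2 ; end

The solid is a regular 10-sided prism (a cylinder approximated with 10 flat sides), circumscribed radius ≈ 9.46 mm, height ≈ 23.8 mm. Slicing at Δz = 5.955 mm — 4 equal slices spanning the solid's height, so layer i sits at z = i·h/4 — gives 4 non-empty perimeters. Each is a 10-segment closed polygon; G0 lifts to the layer z and rapids to the start vertex, then G1 traces the edges.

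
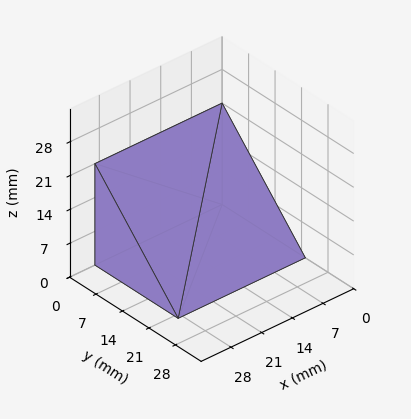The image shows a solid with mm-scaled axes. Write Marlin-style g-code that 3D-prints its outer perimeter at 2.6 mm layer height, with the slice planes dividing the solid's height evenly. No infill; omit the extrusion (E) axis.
Reading the render: the shape is a wedge (ramp): 29 × 22 mm base, rising to 21 mm along the y=0 edge and sloping linearly to z=0 at y=22 (dimensions read to the nearest mm from the axis ticks). For the g-code, the solid's height is divided into equal slices at the stated Δz and each level perimeter traced with G1 moves after a G0 lift.

; perimeter-only toolpath
G21 ; units = mm
G90 ; absolute positioning
G28 ; home
; layer 1
G0 Z2.6
G0 X0.0 Y0.0
G1 X29.0 Y0.0
G1 X29.0 Y19.2
G1 X0.0 Y19.2
G1 X0.0 Y0.0
; layer 2
G0 Z5.2
G0 X0.0 Y0.0
G1 X29.0 Y0.0
G1 X29.0 Y16.5
G1 X0.0 Y16.5
G1 X0.0 Y0.0
; layer 3
G0 Z7.9
G0 X0.0 Y0.0
G1 X29.0 Y0.0
G1 X29.0 Y13.8
G1 X0.0 Y13.8
G1 X0.0 Y0.0
; layer 4
G0 Z10.5
G0 X0.0 Y0.0
G1 X29.0 Y0.0
G1 X29.0 Y11.0
G1 X0.0 Y11.0
G1 X0.0 Y0.0
; layer 5
G0 Z13.1
G0 X0.0 Y0.0
G1 X29.0 Y0.0
G1 X29.0 Y8.2
G1 X0.0 Y8.2
G1 X0.0 Y0.0
; layer 6
G0 Z15.8
G0 X0.0 Y0.0
G1 X29.0 Y0.0
G1 X29.0 Y5.5
G1 X0.0 Y5.5
G1 X0.0 Y0.0
; layer 7
G0 Z18.4
G0 X0.0 Y0.0
G1 X29.0 Y0.0
G1 X29.0 Y2.8
G1 X0.0 Y2.8
G1 X0.0 Y0.0
M2 ; end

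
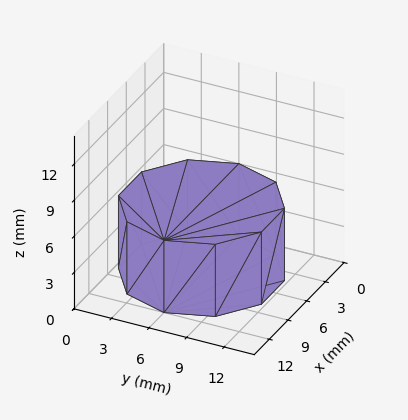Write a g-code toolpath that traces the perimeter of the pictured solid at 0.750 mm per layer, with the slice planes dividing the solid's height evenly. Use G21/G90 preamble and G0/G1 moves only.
Reading the render: the shape is a regular 10-sided prism (a cylinder approximated with 10 flat sides), circumscribed radius ≈ 6 mm, height ≈ 6 mm (dimensions read to the nearest mm from the axis ticks). For the g-code, the solid's height is divided into equal slices at the stated Δz and each level perimeter traced with G1 moves after a G0 lift.

; perimeter-only toolpath
G21 ; units = mm
G90 ; absolute positioning
G28 ; home
; layer 1
G0 Z0.750
G0 X12.000 Y6.000
G1 X10.854 Y9.527
G1 X7.854 Y11.706
G1 X4.146 Y11.706
G1 X1.146 Y9.527
G1 X0.000 Y6.000
G1 X1.146 Y2.473
G1 X4.146 Y0.294
G1 X7.854 Y0.294
G1 X10.854 Y2.473
G1 X12.000 Y6.000
; layer 2
G0 Z1.500
G0 X12.000 Y6.000
G1 X10.854 Y9.527
G1 X7.854 Y11.706
G1 X4.146 Y11.706
G1 X1.146 Y9.527
G1 X0.000 Y6.000
G1 X1.146 Y2.473
G1 X4.146 Y0.294
G1 X7.854 Y0.294
G1 X10.854 Y2.473
G1 X12.000 Y6.000
; layer 3
G0 Z2.250
G0 X12.000 Y6.000
G1 X10.854 Y9.527
G1 X7.854 Y11.706
G1 X4.146 Y11.706
G1 X1.146 Y9.527
G1 X0.000 Y6.000
G1 X1.146 Y2.473
G1 X4.146 Y0.294
G1 X7.854 Y0.294
G1 X10.854 Y2.473
G1 X12.000 Y6.000
; layer 4
G0 Z3.000
G0 X12.000 Y6.000
G1 X10.854 Y9.527
G1 X7.854 Y11.706
G1 X4.146 Y11.706
G1 X1.146 Y9.527
G1 X0.000 Y6.000
G1 X1.146 Y2.473
G1 X4.146 Y0.294
G1 X7.854 Y0.294
G1 X10.854 Y2.473
G1 X12.000 Y6.000
; layer 5
G0 Z3.750
G0 X12.000 Y6.000
G1 X10.854 Y9.527
G1 X7.854 Y11.706
G1 X4.146 Y11.706
G1 X1.146 Y9.527
G1 X0.000 Y6.000
G1 X1.146 Y2.473
G1 X4.146 Y0.294
G1 X7.854 Y0.294
G1 X10.854 Y2.473
G1 X12.000 Y6.000
; layer 6
G0 Z4.500
G0 X12.000 Y6.000
G1 X10.854 Y9.527
G1 X7.854 Y11.706
G1 X4.146 Y11.706
G1 X1.146 Y9.527
G1 X0.000 Y6.000
G1 X1.146 Y2.473
G1 X4.146 Y0.294
G1 X7.854 Y0.294
G1 X10.854 Y2.473
G1 X12.000 Y6.000
; layer 7
G0 Z5.250
G0 X12.000 Y6.000
G1 X10.854 Y9.527
G1 X7.854 Y11.706
G1 X4.146 Y11.706
G1 X1.146 Y9.527
G1 X0.000 Y6.000
G1 X1.146 Y2.473
G1 X4.146 Y0.294
G1 X7.854 Y0.294
G1 X10.854 Y2.473
G1 X12.000 Y6.000
; layer 8
G0 Z6.000
G0 X12.000 Y6.000
G1 X10.854 Y9.527
G1 X7.854 Y11.706
G1 X4.146 Y11.706
G1 X1.146 Y9.527
G1 X0.000 Y6.000
G1 X1.146 Y2.473
G1 X4.146 Y0.294
G1 X7.854 Y0.294
G1 X10.854 Y2.473
G1 X12.000 Y6.000
M2 ; end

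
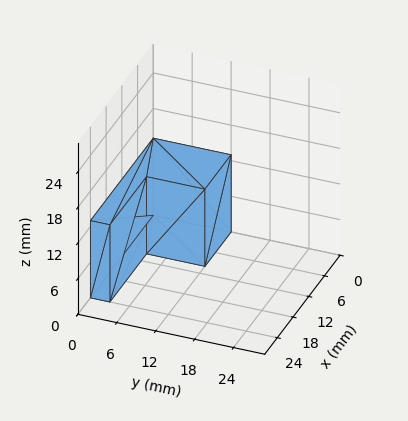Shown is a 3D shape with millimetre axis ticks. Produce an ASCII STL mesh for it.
Reading the render: the shape is an L-shaped prism: outer 24 × 12 mm, arm thicknesses ≈ 3 mm (horizontal) and 10 mm (vertical), extruded 13 mm in z (dimensions read to the nearest mm from the axis ticks). For the STL, each face is triangulated and given an outward normal.

solid part
  facet normal 0.0000 0.0000 -1.0000
    outer loop
      vertex 24.00 3.00 0.00
      vertex 24.00 0.00 0.00
      vertex 0.00 0.00 0.00
    endloop
  endfacet
  facet normal 0.0000 0.0000 -1.0000
    outer loop
      vertex 10.00 3.00 0.00
      vertex 24.00 3.00 0.00
      vertex 0.00 0.00 0.00
    endloop
  endfacet
  facet normal 0.0000 0.0000 -1.0000
    outer loop
      vertex 10.00 12.00 0.00
      vertex 10.00 3.00 0.00
      vertex 0.00 0.00 0.00
    endloop
  endfacet
  facet normal 0.0000 0.0000 -1.0000
    outer loop
      vertex 0.00 12.00 0.00
      vertex 10.00 12.00 0.00
      vertex 0.00 0.00 0.00
    endloop
  endfacet
  facet normal 0.0000 0.0000 1.0000
    outer loop
      vertex 0.00 0.00 13.00
      vertex 24.00 0.00 13.00
      vertex 24.00 3.00 13.00
    endloop
  endfacet
  facet normal 0.0000 0.0000 1.0000
    outer loop
      vertex 0.00 0.00 13.00
      vertex 24.00 3.00 13.00
      vertex 10.00 3.00 13.00
    endloop
  endfacet
  facet normal 0.0000 0.0000 1.0000
    outer loop
      vertex 0.00 0.00 13.00
      vertex 10.00 3.00 13.00
      vertex 10.00 12.00 13.00
    endloop
  endfacet
  facet normal 0.0000 0.0000 1.0000
    outer loop
      vertex 0.00 0.00 13.00
      vertex 10.00 12.00 13.00
      vertex 0.00 12.00 13.00
    endloop
  endfacet
  facet normal 0.0000 -1.0000 0.0000
    outer loop
      vertex 0.00 0.00 0.00
      vertex 24.00 0.00 0.00
      vertex 24.00 0.00 13.00
    endloop
  endfacet
  facet normal 0.0000 -1.0000 0.0000
    outer loop
      vertex 0.00 0.00 0.00
      vertex 24.00 0.00 13.00
      vertex 0.00 0.00 13.00
    endloop
  endfacet
  facet normal 1.0000 0.0000 0.0000
    outer loop
      vertex 24.00 0.00 0.00
      vertex 24.00 3.00 0.00
      vertex 24.00 3.00 13.00
    endloop
  endfacet
  facet normal 1.0000 0.0000 0.0000
    outer loop
      vertex 24.00 0.00 0.00
      vertex 24.00 3.00 13.00
      vertex 24.00 0.00 13.00
    endloop
  endfacet
  facet normal 0.0000 1.0000 0.0000
    outer loop
      vertex 24.00 3.00 0.00
      vertex 10.00 3.00 0.00
      vertex 10.00 3.00 13.00
    endloop
  endfacet
  facet normal 0.0000 1.0000 0.0000
    outer loop
      vertex 24.00 3.00 0.00
      vertex 10.00 3.00 13.00
      vertex 24.00 3.00 13.00
    endloop
  endfacet
  facet normal 1.0000 0.0000 0.0000
    outer loop
      vertex 10.00 3.00 0.00
      vertex 10.00 12.00 0.00
      vertex 10.00 12.00 13.00
    endloop
  endfacet
  facet normal 1.0000 0.0000 0.0000
    outer loop
      vertex 10.00 3.00 0.00
      vertex 10.00 12.00 13.00
      vertex 10.00 3.00 13.00
    endloop
  endfacet
  facet normal 0.0000 1.0000 0.0000
    outer loop
      vertex 10.00 12.00 0.00
      vertex 0.00 12.00 0.00
      vertex 0.00 12.00 13.00
    endloop
  endfacet
  facet normal 0.0000 1.0000 0.0000
    outer loop
      vertex 10.00 12.00 0.00
      vertex 0.00 12.00 13.00
      vertex 10.00 12.00 13.00
    endloop
  endfacet
  facet normal -1.0000 0.0000 0.0000
    outer loop
      vertex 0.00 12.00 0.00
      vertex 0.00 0.00 0.00
      vertex 0.00 0.00 13.00
    endloop
  endfacet
  facet normal -1.0000 0.0000 0.0000
    outer loop
      vertex 0.00 12.00 0.00
      vertex 0.00 0.00 13.00
      vertex 0.00 12.00 13.00
    endloop
  endfacet
endsolid part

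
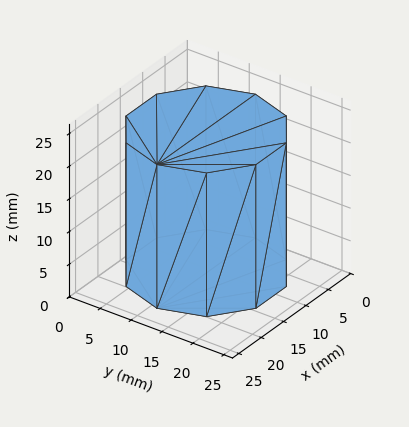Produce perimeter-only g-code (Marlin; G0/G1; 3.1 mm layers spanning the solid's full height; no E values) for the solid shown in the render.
Reading the render: the shape is a regular 10-sided prism (a cylinder approximated with 10 flat sides), circumscribed radius ≈ 11 mm, height ≈ 22 mm (dimensions read to the nearest mm from the axis ticks). For the g-code, the solid's height is divided into equal slices at the stated Δz and each level perimeter traced with G1 moves after a G0 lift.

; perimeter-only toolpath
G21 ; units = mm
G90 ; absolute positioning
G28 ; home
; layer 1
G0 Z3.1
G0 X22.0 Y11.0
G1 X19.9 Y17.5
G1 X14.4 Y21.5
G1 X7.6 Y21.5
G1 X2.1 Y17.5
G1 X0.0 Y11.0
G1 X2.1 Y4.5
G1 X7.6 Y0.5
G1 X14.4 Y0.5
G1 X19.9 Y4.5
G1 X22.0 Y11.0
; layer 2
G0 Z6.3
G0 X22.0 Y11.0
G1 X19.9 Y17.5
G1 X14.4 Y21.5
G1 X7.6 Y21.5
G1 X2.1 Y17.5
G1 X0.0 Y11.0
G1 X2.1 Y4.5
G1 X7.6 Y0.5
G1 X14.4 Y0.5
G1 X19.9 Y4.5
G1 X22.0 Y11.0
; layer 3
G0 Z9.4
G0 X22.0 Y11.0
G1 X19.9 Y17.5
G1 X14.4 Y21.5
G1 X7.6 Y21.5
G1 X2.1 Y17.5
G1 X0.0 Y11.0
G1 X2.1 Y4.5
G1 X7.6 Y0.5
G1 X14.4 Y0.5
G1 X19.9 Y4.5
G1 X22.0 Y11.0
; layer 4
G0 Z12.6
G0 X22.0 Y11.0
G1 X19.9 Y17.5
G1 X14.4 Y21.5
G1 X7.6 Y21.5
G1 X2.1 Y17.5
G1 X0.0 Y11.0
G1 X2.1 Y4.5
G1 X7.6 Y0.5
G1 X14.4 Y0.5
G1 X19.9 Y4.5
G1 X22.0 Y11.0
; layer 5
G0 Z15.7
G0 X22.0 Y11.0
G1 X19.9 Y17.5
G1 X14.4 Y21.5
G1 X7.6 Y21.5
G1 X2.1 Y17.5
G1 X0.0 Y11.0
G1 X2.1 Y4.5
G1 X7.6 Y0.5
G1 X14.4 Y0.5
G1 X19.9 Y4.5
G1 X22.0 Y11.0
; layer 6
G0 Z18.9
G0 X22.0 Y11.0
G1 X19.9 Y17.5
G1 X14.4 Y21.5
G1 X7.6 Y21.5
G1 X2.1 Y17.5
G1 X0.0 Y11.0
G1 X2.1 Y4.5
G1 X7.6 Y0.5
G1 X14.4 Y0.5
G1 X19.9 Y4.5
G1 X22.0 Y11.0
; layer 7
G0 Z22.0
G0 X22.0 Y11.0
G1 X19.9 Y17.5
G1 X14.4 Y21.5
G1 X7.6 Y21.5
G1 X2.1 Y17.5
G1 X0.0 Y11.0
G1 X2.1 Y4.5
G1 X7.6 Y0.5
G1 X14.4 Y0.5
G1 X19.9 Y4.5
G1 X22.0 Y11.0
M2 ; end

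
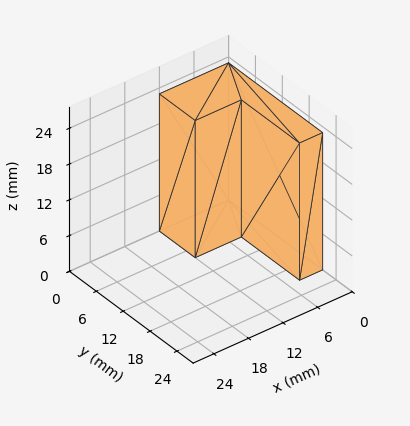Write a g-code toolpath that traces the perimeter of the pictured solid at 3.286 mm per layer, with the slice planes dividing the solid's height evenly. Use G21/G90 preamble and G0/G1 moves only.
Reading the render: the shape is an L-shaped prism: outer 12 × 21 mm, arm thicknesses ≈ 8 mm (horizontal) and 4 mm (vertical), extruded 23 mm in z (dimensions read to the nearest mm from the axis ticks). For the g-code, the solid's height is divided into equal slices at the stated Δz and each level perimeter traced with G1 moves after a G0 lift.

; perimeter-only toolpath
G21 ; units = mm
G90 ; absolute positioning
G28 ; home
; layer 1
G0 Z3.286
G0 X0.000 Y0.000
G1 X12.000 Y0.000
G1 X12.000 Y8.000
G1 X4.000 Y8.000
G1 X4.000 Y21.000
G1 X0.000 Y21.000
G1 X0.000 Y0.000
; layer 2
G0 Z6.571
G0 X0.000 Y0.000
G1 X12.000 Y0.000
G1 X12.000 Y8.000
G1 X4.000 Y8.000
G1 X4.000 Y21.000
G1 X0.000 Y21.000
G1 X0.000 Y0.000
; layer 3
G0 Z9.857
G0 X0.000 Y0.000
G1 X12.000 Y0.000
G1 X12.000 Y8.000
G1 X4.000 Y8.000
G1 X4.000 Y21.000
G1 X0.000 Y21.000
G1 X0.000 Y0.000
; layer 4
G0 Z13.143
G0 X0.000 Y0.000
G1 X12.000 Y0.000
G1 X12.000 Y8.000
G1 X4.000 Y8.000
G1 X4.000 Y21.000
G1 X0.000 Y21.000
G1 X0.000 Y0.000
; layer 5
G0 Z16.429
G0 X0.000 Y0.000
G1 X12.000 Y0.000
G1 X12.000 Y8.000
G1 X4.000 Y8.000
G1 X4.000 Y21.000
G1 X0.000 Y21.000
G1 X0.000 Y0.000
; layer 6
G0 Z19.714
G0 X0.000 Y0.000
G1 X12.000 Y0.000
G1 X12.000 Y8.000
G1 X4.000 Y8.000
G1 X4.000 Y21.000
G1 X0.000 Y21.000
G1 X0.000 Y0.000
; layer 7
G0 Z23.000
G0 X0.000 Y0.000
G1 X12.000 Y0.000
G1 X12.000 Y8.000
G1 X4.000 Y8.000
G1 X4.000 Y21.000
G1 X0.000 Y21.000
G1 X0.000 Y0.000
M2 ; end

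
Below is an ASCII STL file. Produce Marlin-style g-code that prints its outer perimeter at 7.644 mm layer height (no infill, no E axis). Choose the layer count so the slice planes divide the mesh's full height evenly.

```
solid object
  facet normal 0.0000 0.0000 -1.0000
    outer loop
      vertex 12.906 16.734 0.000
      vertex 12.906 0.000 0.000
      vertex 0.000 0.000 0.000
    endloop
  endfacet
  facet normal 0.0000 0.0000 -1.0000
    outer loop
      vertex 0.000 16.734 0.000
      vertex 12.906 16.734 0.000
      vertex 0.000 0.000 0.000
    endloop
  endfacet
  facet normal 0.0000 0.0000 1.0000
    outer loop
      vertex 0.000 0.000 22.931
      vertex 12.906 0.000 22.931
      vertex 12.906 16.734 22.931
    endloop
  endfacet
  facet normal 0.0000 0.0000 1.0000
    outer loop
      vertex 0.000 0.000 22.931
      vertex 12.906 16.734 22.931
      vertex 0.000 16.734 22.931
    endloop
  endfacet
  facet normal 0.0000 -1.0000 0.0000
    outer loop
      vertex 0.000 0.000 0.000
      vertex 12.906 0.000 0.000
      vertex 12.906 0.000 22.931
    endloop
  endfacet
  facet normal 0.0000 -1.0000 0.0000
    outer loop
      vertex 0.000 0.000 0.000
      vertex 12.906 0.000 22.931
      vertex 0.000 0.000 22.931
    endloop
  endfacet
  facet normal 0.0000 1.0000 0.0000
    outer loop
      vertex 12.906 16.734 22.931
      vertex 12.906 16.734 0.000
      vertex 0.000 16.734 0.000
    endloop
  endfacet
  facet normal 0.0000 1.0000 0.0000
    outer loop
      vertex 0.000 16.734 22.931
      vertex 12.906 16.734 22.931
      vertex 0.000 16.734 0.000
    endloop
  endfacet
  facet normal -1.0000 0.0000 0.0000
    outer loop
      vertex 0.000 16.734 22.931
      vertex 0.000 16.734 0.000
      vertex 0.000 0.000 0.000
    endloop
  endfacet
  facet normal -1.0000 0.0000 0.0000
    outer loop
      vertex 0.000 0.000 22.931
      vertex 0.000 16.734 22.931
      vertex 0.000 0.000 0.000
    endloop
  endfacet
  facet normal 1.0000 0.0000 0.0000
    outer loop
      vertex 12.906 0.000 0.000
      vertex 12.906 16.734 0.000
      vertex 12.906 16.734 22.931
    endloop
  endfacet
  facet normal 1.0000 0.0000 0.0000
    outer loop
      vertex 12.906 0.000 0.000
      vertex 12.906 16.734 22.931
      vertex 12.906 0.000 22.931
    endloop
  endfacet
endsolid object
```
; perimeter-only toolpath
G21 ; units = mm
G90 ; absolute positioning
G28 ; home
; layer 1
G0 Z7.644
G0 X0.000 Y0.000
G1 X12.906 Y0.000
G1 X12.906 Y16.734
G1 X0.000 Y16.734
G1 X0.000 Y0.000
; layer 2
G0 Z15.287
G0 X0.000 Y0.000
G1 X12.906 Y0.000
G1 X12.906 Y16.734
G1 X0.000 Y16.734
G1 X0.000 Y0.000
; layer 3
G0 Z22.931
G0 X0.000 Y0.000
G1 X12.906 Y0.000
G1 X12.906 Y16.734
G1 X0.000 Y16.734
G1 X0.000 Y0.000
M2 ; end

The solid is a rectangular box, roughly 12.9 × 16.7 mm footprint and 22.9 mm tall. Slicing at Δz = 7.644 mm — 3 equal slices spanning the solid's height, so layer i sits at z = i·h/3 — gives 3 non-empty perimeters. Each is a 4-segment closed polygon; G0 lifts to the layer z and rapids to the start vertex, then G1 traces the edges.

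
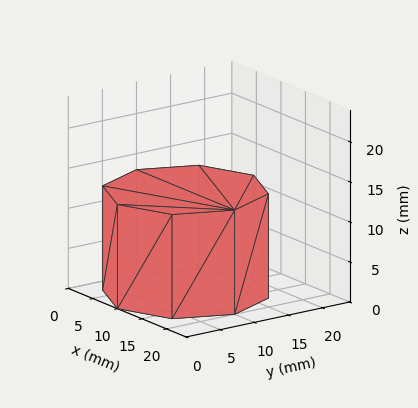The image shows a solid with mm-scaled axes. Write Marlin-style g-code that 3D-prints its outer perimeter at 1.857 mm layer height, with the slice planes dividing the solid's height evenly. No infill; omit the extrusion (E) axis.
Reading the render: the shape is a regular 8-sided prism (a cylinder approximated with 8 flat sides), circumscribed radius ≈ 10 mm, height ≈ 13 mm (dimensions read to the nearest mm from the axis ticks). For the g-code, the solid's height is divided into equal slices at the stated Δz and each level perimeter traced with G1 moves after a G0 lift.

; perimeter-only toolpath
G21 ; units = mm
G90 ; absolute positioning
G28 ; home
; layer 1
G0 Z1.857
G0 X20.000 Y10.000
G1 X17.071 Y17.071
G1 X10.000 Y20.000
G1 X2.929 Y17.071
G1 X0.000 Y10.000
G1 X2.929 Y2.929
G1 X10.000 Y0.000
G1 X17.071 Y2.929
G1 X20.000 Y10.000
; layer 2
G0 Z3.714
G0 X20.000 Y10.000
G1 X17.071 Y17.071
G1 X10.000 Y20.000
G1 X2.929 Y17.071
G1 X0.000 Y10.000
G1 X2.929 Y2.929
G1 X10.000 Y0.000
G1 X17.071 Y2.929
G1 X20.000 Y10.000
; layer 3
G0 Z5.571
G0 X20.000 Y10.000
G1 X17.071 Y17.071
G1 X10.000 Y20.000
G1 X2.929 Y17.071
G1 X0.000 Y10.000
G1 X2.929 Y2.929
G1 X10.000 Y0.000
G1 X17.071 Y2.929
G1 X20.000 Y10.000
; layer 4
G0 Z7.429
G0 X20.000 Y10.000
G1 X17.071 Y17.071
G1 X10.000 Y20.000
G1 X2.929 Y17.071
G1 X0.000 Y10.000
G1 X2.929 Y2.929
G1 X10.000 Y0.000
G1 X17.071 Y2.929
G1 X20.000 Y10.000
; layer 5
G0 Z9.286
G0 X20.000 Y10.000
G1 X17.071 Y17.071
G1 X10.000 Y20.000
G1 X2.929 Y17.071
G1 X0.000 Y10.000
G1 X2.929 Y2.929
G1 X10.000 Y0.000
G1 X17.071 Y2.929
G1 X20.000 Y10.000
; layer 6
G0 Z11.143
G0 X20.000 Y10.000
G1 X17.071 Y17.071
G1 X10.000 Y20.000
G1 X2.929 Y17.071
G1 X0.000 Y10.000
G1 X2.929 Y2.929
G1 X10.000 Y0.000
G1 X17.071 Y2.929
G1 X20.000 Y10.000
; layer 7
G0 Z13.000
G0 X20.000 Y10.000
G1 X17.071 Y17.071
G1 X10.000 Y20.000
G1 X2.929 Y17.071
G1 X0.000 Y10.000
G1 X2.929 Y2.929
G1 X10.000 Y0.000
G1 X17.071 Y2.929
G1 X20.000 Y10.000
M2 ; end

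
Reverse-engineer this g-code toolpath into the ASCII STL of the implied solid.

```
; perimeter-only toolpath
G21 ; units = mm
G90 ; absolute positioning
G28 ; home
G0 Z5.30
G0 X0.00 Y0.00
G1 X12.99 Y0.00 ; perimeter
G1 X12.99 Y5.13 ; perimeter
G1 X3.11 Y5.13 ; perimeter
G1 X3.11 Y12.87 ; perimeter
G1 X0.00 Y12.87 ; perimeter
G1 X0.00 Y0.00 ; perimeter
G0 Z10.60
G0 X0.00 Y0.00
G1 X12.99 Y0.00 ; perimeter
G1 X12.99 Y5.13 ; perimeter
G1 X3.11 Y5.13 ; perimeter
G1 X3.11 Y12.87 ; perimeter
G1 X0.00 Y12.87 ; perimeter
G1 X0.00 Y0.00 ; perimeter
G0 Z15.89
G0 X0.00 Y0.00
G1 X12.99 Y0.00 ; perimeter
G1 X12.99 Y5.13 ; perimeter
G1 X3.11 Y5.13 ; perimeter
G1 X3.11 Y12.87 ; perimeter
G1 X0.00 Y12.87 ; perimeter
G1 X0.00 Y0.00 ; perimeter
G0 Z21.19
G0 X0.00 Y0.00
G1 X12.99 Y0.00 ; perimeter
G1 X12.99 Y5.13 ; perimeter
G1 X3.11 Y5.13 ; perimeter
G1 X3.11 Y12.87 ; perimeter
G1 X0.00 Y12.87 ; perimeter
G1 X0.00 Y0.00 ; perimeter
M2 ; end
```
solid part
  facet normal 0.0000 0.0000 -1.0000
    outer loop
      vertex 12.99 5.13 0.00
      vertex 12.99 0.00 0.00
      vertex 0.00 0.00 0.00
    endloop
  endfacet
  facet normal 0.0000 0.0000 -1.0000
    outer loop
      vertex 3.11 5.13 0.00
      vertex 12.99 5.13 0.00
      vertex 0.00 0.00 0.00
    endloop
  endfacet
  facet normal 0.0000 0.0000 -1.0000
    outer loop
      vertex 3.11 12.87 0.00
      vertex 3.11 5.13 0.00
      vertex 0.00 0.00 0.00
    endloop
  endfacet
  facet normal 0.0000 0.0000 -1.0000
    outer loop
      vertex 0.00 12.87 0.00
      vertex 3.11 12.87 0.00
      vertex 0.00 0.00 0.00
    endloop
  endfacet
  facet normal 0.0000 0.0000 1.0000
    outer loop
      vertex 0.00 0.00 21.19
      vertex 12.99 0.00 21.19
      vertex 12.99 5.13 21.19
    endloop
  endfacet
  facet normal 0.0000 0.0000 1.0000
    outer loop
      vertex 0.00 0.00 21.19
      vertex 12.99 5.13 21.19
      vertex 3.11 5.13 21.19
    endloop
  endfacet
  facet normal 0.0000 0.0000 1.0000
    outer loop
      vertex 0.00 0.00 21.19
      vertex 3.11 5.13 21.19
      vertex 3.11 12.87 21.19
    endloop
  endfacet
  facet normal 0.0000 0.0000 1.0000
    outer loop
      vertex 0.00 0.00 21.19
      vertex 3.11 12.87 21.19
      vertex 0.00 12.87 21.19
    endloop
  endfacet
  facet normal 0.0000 -1.0000 0.0000
    outer loop
      vertex 0.00 0.00 0.00
      vertex 12.99 0.00 0.00
      vertex 12.99 0.00 21.19
    endloop
  endfacet
  facet normal 0.0000 -1.0000 0.0000
    outer loop
      vertex 0.00 0.00 0.00
      vertex 12.99 0.00 21.19
      vertex 0.00 0.00 21.19
    endloop
  endfacet
  facet normal 1.0000 0.0000 0.0000
    outer loop
      vertex 12.99 0.00 0.00
      vertex 12.99 5.13 0.00
      vertex 12.99 5.13 21.19
    endloop
  endfacet
  facet normal 1.0000 0.0000 0.0000
    outer loop
      vertex 12.99 0.00 0.00
      vertex 12.99 5.13 21.19
      vertex 12.99 0.00 21.19
    endloop
  endfacet
  facet normal 0.0000 1.0000 0.0000
    outer loop
      vertex 12.99 5.13 0.00
      vertex 3.11 5.13 0.00
      vertex 3.11 5.13 21.19
    endloop
  endfacet
  facet normal 0.0000 1.0000 0.0000
    outer loop
      vertex 12.99 5.13 0.00
      vertex 3.11 5.13 21.19
      vertex 12.99 5.13 21.19
    endloop
  endfacet
  facet normal 1.0000 0.0000 0.0000
    outer loop
      vertex 3.11 5.13 0.00
      vertex 3.11 12.87 0.00
      vertex 3.11 12.87 21.19
    endloop
  endfacet
  facet normal 1.0000 0.0000 0.0000
    outer loop
      vertex 3.11 5.13 0.00
      vertex 3.11 12.87 21.19
      vertex 3.11 5.13 21.19
    endloop
  endfacet
  facet normal 0.0000 1.0000 0.0000
    outer loop
      vertex 3.11 12.87 0.00
      vertex 0.00 12.87 0.00
      vertex 0.00 12.87 21.19
    endloop
  endfacet
  facet normal 0.0000 1.0000 0.0000
    outer loop
      vertex 3.11 12.87 0.00
      vertex 0.00 12.87 21.19
      vertex 3.11 12.87 21.19
    endloop
  endfacet
  facet normal -1.0000 0.0000 0.0000
    outer loop
      vertex 0.00 12.87 0.00
      vertex 0.00 0.00 0.00
      vertex 0.00 0.00 21.19
    endloop
  endfacet
  facet normal -1.0000 0.0000 0.0000
    outer loop
      vertex 0.00 12.87 0.00
      vertex 0.00 0.00 21.19
      vertex 0.00 12.87 21.19
    endloop
  endfacet
endsolid part

The G0 Z moves step by Δz≈5.30 mm. Every layer's G1 loop is the same polygon, so the solid is a straight extrusion of it from z=0 to z≈21.2. Closing with flat bottom and top caps and triangulating gives 20 facets — an L-shaped prism: outer 13 × 12.9 mm, arm thicknesses ≈ 5.13 mm (horizontal) and 3.11 mm (vertical), extruded 21.2 mm in z.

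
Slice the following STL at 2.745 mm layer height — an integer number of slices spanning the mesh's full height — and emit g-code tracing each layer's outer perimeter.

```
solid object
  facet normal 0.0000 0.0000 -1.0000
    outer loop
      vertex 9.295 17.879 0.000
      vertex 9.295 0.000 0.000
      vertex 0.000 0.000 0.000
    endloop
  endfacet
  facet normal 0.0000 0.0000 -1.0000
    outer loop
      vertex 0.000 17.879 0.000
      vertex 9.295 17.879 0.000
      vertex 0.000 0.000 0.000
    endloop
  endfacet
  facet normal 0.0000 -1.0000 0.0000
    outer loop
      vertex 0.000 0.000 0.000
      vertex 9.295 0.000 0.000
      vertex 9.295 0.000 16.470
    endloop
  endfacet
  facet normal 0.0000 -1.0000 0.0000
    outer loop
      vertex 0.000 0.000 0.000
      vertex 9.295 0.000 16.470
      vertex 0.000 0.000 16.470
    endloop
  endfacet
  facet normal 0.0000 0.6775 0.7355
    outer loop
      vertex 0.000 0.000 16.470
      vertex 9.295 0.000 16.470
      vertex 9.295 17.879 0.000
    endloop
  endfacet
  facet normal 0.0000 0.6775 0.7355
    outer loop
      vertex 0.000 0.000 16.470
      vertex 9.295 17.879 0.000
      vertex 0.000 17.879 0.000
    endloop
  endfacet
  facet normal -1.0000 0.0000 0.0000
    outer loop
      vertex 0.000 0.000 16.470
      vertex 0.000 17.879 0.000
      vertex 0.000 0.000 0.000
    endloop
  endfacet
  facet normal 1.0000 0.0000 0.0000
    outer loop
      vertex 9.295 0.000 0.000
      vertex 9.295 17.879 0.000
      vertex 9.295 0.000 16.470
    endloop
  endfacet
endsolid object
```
; perimeter-only toolpath
G21 ; units = mm
G90 ; absolute positioning
G28 ; home
; layer 1
G0 Z2.745
G0 X0.000 Y0.000
G1 X9.295 Y0.000
G1 X9.295 Y14.899
G1 X0.000 Y14.899
G1 X0.000 Y0.000
; layer 2
G0 Z5.490
G0 X0.000 Y0.000
G1 X9.295 Y0.000
G1 X9.295 Y11.919
G1 X0.000 Y11.919
G1 X0.000 Y0.000
; layer 3
G0 Z8.235
G0 X0.000 Y0.000
G1 X9.295 Y0.000
G1 X9.295 Y8.940
G1 X0.000 Y8.940
G1 X0.000 Y0.000
; layer 4
G0 Z10.980
G0 X0.000 Y0.000
G1 X9.295 Y0.000
G1 X9.295 Y5.960
G1 X0.000 Y5.960
G1 X0.000 Y0.000
; layer 5
G0 Z13.725
G0 X0.000 Y0.000
G1 X9.295 Y0.000
G1 X9.295 Y2.980
G1 X0.000 Y2.980
G1 X0.000 Y0.000
M2 ; end

The solid is a wedge (ramp): 9.29 × 17.9 mm base, rising to 16.5 mm along the y=0 edge and sloping linearly to z=0 at y=17.9. Slicing at Δz = 2.745 mm — 6 equal slices spanning the solid's height, so layer i sits at z = i·h/6 — gives 5 non-empty perimeters. Each is a 4-segment closed polygon; G0 lifts to the layer z and rapids to the start vertex, then G1 traces the edges. The cross-section shrinks linearly with z (the slice at the apex is degenerate and omitted).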